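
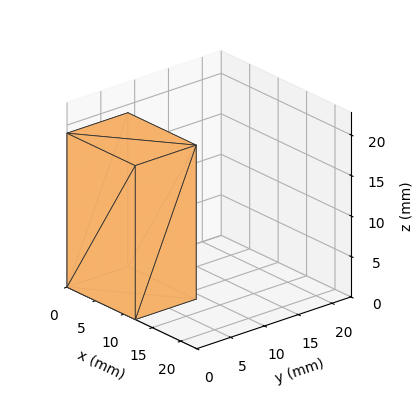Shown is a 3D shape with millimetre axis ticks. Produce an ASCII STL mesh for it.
Reading the render: the shape is a rectangular box, roughly 12 × 9 mm footprint and 19 mm tall (dimensions read to the nearest mm from the axis ticks). For the STL, each face is triangulated and given an outward normal.

solid part
  facet normal 0.0000 0.0000 -1.0000
    outer loop
      vertex 12.00 9.00 0.00
      vertex 12.00 0.00 0.00
      vertex 0.00 0.00 0.00
    endloop
  endfacet
  facet normal 0.0000 0.0000 -1.0000
    outer loop
      vertex 0.00 9.00 0.00
      vertex 12.00 9.00 0.00
      vertex 0.00 0.00 0.00
    endloop
  endfacet
  facet normal 0.0000 0.0000 1.0000
    outer loop
      vertex 0.00 0.00 19.00
      vertex 12.00 0.00 19.00
      vertex 12.00 9.00 19.00
    endloop
  endfacet
  facet normal 0.0000 0.0000 1.0000
    outer loop
      vertex 0.00 0.00 19.00
      vertex 12.00 9.00 19.00
      vertex 0.00 9.00 19.00
    endloop
  endfacet
  facet normal 0.0000 -1.0000 0.0000
    outer loop
      vertex 0.00 0.00 0.00
      vertex 12.00 0.00 0.00
      vertex 12.00 0.00 19.00
    endloop
  endfacet
  facet normal 0.0000 -1.0000 0.0000
    outer loop
      vertex 0.00 0.00 0.00
      vertex 12.00 0.00 19.00
      vertex 0.00 0.00 19.00
    endloop
  endfacet
  facet normal 0.0000 1.0000 0.0000
    outer loop
      vertex 12.00 9.00 19.00
      vertex 12.00 9.00 0.00
      vertex 0.00 9.00 0.00
    endloop
  endfacet
  facet normal 0.0000 1.0000 0.0000
    outer loop
      vertex 0.00 9.00 19.00
      vertex 12.00 9.00 19.00
      vertex 0.00 9.00 0.00
    endloop
  endfacet
  facet normal -1.0000 0.0000 0.0000
    outer loop
      vertex 0.00 9.00 19.00
      vertex 0.00 9.00 0.00
      vertex 0.00 0.00 0.00
    endloop
  endfacet
  facet normal -1.0000 0.0000 0.0000
    outer loop
      vertex 0.00 0.00 19.00
      vertex 0.00 9.00 19.00
      vertex 0.00 0.00 0.00
    endloop
  endfacet
  facet normal 1.0000 0.0000 0.0000
    outer loop
      vertex 12.00 0.00 0.00
      vertex 12.00 9.00 0.00
      vertex 12.00 9.00 19.00
    endloop
  endfacet
  facet normal 1.0000 0.0000 0.0000
    outer loop
      vertex 12.00 0.00 0.00
      vertex 12.00 9.00 19.00
      vertex 12.00 0.00 19.00
    endloop
  endfacet
endsolid part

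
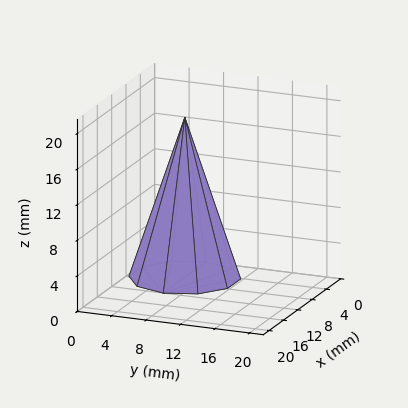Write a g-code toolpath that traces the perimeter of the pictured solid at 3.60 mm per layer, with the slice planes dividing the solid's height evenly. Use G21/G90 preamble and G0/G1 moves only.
Reading the render: the shape is a regular 10-sided pyramid, base circumscribed radius ≈ 6 mm, apex at z ≈ 18 mm (dimensions read to the nearest mm from the axis ticks). For the g-code, the solid's height is divided into equal slices at the stated Δz and each level perimeter traced with G1 moves after a G0 lift.

; perimeter-only toolpath
G21 ; units = mm
G90 ; absolute positioning
G28 ; home
; layer 1
G0 Z3.60
G0 X10.80 Y6.00
G1 X9.88 Y8.82
G1 X7.48 Y10.57
G1 X4.52 Y10.57
G1 X2.12 Y8.82
G1 X1.20 Y6.00
G1 X2.12 Y3.18
G1 X4.52 Y1.43
G1 X7.48 Y1.43
G1 X9.88 Y3.18
G1 X10.80 Y6.00
; layer 2
G0 Z7.20
G0 X9.60 Y6.00
G1 X8.91 Y8.12
G1 X7.11 Y9.43
G1 X4.89 Y9.43
G1 X3.09 Y8.12
G1 X2.40 Y6.00
G1 X3.09 Y3.88
G1 X4.89 Y2.57
G1 X7.11 Y2.57
G1 X8.91 Y3.88
G1 X9.60 Y6.00
; layer 3
G0 Z10.80
G0 X8.40 Y6.00
G1 X7.94 Y7.41
G1 X6.74 Y8.28
G1 X5.26 Y8.28
G1 X4.06 Y7.41
G1 X3.60 Y6.00
G1 X4.06 Y4.59
G1 X5.26 Y3.72
G1 X6.74 Y3.72
G1 X7.94 Y4.59
G1 X8.40 Y6.00
; layer 4
G0 Z14.40
G0 X7.20 Y6.00
G1 X6.97 Y6.71
G1 X6.37 Y7.14
G1 X5.63 Y7.14
G1 X5.03 Y6.71
G1 X4.80 Y6.00
G1 X5.03 Y5.29
G1 X5.63 Y4.86
G1 X6.37 Y4.86
G1 X6.97 Y5.29
G1 X7.20 Y6.00
M2 ; end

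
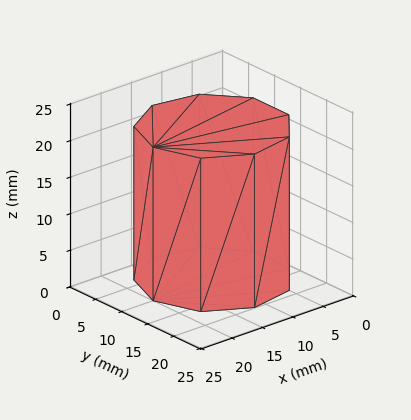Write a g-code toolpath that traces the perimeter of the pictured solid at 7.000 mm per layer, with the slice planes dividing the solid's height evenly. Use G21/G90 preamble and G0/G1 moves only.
Reading the render: the shape is a regular 9-sided prism (a cylinder approximated with 9 flat sides), circumscribed radius ≈ 10 mm, height ≈ 21 mm (dimensions read to the nearest mm from the axis ticks). For the g-code, the solid's height is divided into equal slices at the stated Δz and each level perimeter traced with G1 moves after a G0 lift.

; perimeter-only toolpath
G21 ; units = mm
G90 ; absolute positioning
G28 ; home
; layer 1
G0 Z7.000
G0 X20.000 Y10.000
G1 X17.660 Y16.428
G1 X11.736 Y19.848
G1 X5.000 Y18.660
G1 X0.603 Y13.420
G1 X0.603 Y6.580
G1 X5.000 Y1.340
G1 X11.736 Y0.152
G1 X17.660 Y3.572
G1 X20.000 Y10.000
; layer 2
G0 Z14.000
G0 X20.000 Y10.000
G1 X17.660 Y16.428
G1 X11.736 Y19.848
G1 X5.000 Y18.660
G1 X0.603 Y13.420
G1 X0.603 Y6.580
G1 X5.000 Y1.340
G1 X11.736 Y0.152
G1 X17.660 Y3.572
G1 X20.000 Y10.000
; layer 3
G0 Z21.000
G0 X20.000 Y10.000
G1 X17.660 Y16.428
G1 X11.736 Y19.848
G1 X5.000 Y18.660
G1 X0.603 Y13.420
G1 X0.603 Y6.580
G1 X5.000 Y1.340
G1 X11.736 Y0.152
G1 X17.660 Y3.572
G1 X20.000 Y10.000
M2 ; end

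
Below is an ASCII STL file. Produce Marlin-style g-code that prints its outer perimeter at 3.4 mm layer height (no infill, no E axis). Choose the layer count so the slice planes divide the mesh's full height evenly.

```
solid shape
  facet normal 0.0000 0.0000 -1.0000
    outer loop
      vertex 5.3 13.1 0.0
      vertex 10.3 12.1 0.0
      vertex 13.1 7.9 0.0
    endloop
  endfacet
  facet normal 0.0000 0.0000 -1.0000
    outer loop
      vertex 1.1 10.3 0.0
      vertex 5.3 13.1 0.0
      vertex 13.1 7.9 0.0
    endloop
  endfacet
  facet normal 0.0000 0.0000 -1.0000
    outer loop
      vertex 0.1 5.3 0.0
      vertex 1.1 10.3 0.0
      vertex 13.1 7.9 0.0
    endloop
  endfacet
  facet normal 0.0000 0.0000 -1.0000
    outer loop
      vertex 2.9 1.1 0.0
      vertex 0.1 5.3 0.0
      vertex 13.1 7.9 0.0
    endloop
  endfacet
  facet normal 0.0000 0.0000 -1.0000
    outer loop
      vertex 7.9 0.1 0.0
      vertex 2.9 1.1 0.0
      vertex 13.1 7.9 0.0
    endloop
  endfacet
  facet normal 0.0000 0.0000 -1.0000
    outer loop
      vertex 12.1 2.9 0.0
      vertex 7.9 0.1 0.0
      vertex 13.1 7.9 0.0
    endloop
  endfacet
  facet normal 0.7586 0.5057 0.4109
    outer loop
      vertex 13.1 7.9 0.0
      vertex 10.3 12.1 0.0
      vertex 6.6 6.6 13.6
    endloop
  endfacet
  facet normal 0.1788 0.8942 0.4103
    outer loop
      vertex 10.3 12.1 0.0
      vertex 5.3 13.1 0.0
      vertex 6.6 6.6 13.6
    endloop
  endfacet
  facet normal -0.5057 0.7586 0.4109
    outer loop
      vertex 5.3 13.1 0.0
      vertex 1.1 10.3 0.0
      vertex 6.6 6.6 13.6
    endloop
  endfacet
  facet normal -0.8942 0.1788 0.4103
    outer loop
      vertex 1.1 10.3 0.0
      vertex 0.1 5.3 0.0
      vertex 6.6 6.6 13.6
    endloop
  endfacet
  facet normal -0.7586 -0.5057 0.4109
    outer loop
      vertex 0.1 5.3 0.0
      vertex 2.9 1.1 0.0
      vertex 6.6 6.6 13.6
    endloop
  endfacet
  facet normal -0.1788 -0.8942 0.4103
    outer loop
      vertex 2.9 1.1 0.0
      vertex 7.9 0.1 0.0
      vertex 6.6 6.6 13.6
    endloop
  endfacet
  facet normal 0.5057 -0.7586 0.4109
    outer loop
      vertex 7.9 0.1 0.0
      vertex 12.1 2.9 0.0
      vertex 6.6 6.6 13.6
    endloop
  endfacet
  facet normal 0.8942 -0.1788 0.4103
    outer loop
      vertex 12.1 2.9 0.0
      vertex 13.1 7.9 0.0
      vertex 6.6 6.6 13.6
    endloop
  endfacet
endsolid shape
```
; perimeter-only toolpath
G21 ; units = mm
G90 ; absolute positioning
G28 ; home
; layer 1
G0 Z3.4
G0 X11.5 Y7.6
G1 X9.4 Y10.7
G1 X5.6 Y11.5
G1 X2.5 Y9.4
G1 X1.7 Y5.6
G1 X3.8 Y2.5
G1 X7.6 Y1.7
G1 X10.7 Y3.8
G1 X11.5 Y7.6
; layer 2
G0 Z6.8
G0 X9.8 Y7.2
G1 X8.4 Y9.3
G1 X5.9 Y9.8
G1 X3.8 Y8.4
G1 X3.3 Y5.9
G1 X4.8 Y3.8
G1 X7.2 Y3.3
G1 X9.3 Y4.8
G1 X9.8 Y7.2
; layer 3
G0 Z10.2
G0 X8.2 Y6.9
G1 X7.5 Y8.0
G1 X6.3 Y8.2
G1 X5.2 Y7.5
G1 X5.0 Y6.3
G1 X5.7 Y5.2
G1 X6.9 Y5.0
G1 X8.0 Y5.7
G1 X8.2 Y6.9
M2 ; end

The solid is a regular 8-sided pyramid, base circumscribed radius ≈ 6.6 mm, apex at z ≈ 13.6 mm. Slicing at Δz = 3.4 mm — 4 equal slices spanning the solid's height, so layer i sits at z = i·h/4 — gives 3 non-empty perimeters. Each is a 8-segment closed polygon; G0 lifts to the layer z and rapids to the start vertex, then G1 traces the edges. The cross-section shrinks linearly with z (the slice at the apex is degenerate and omitted).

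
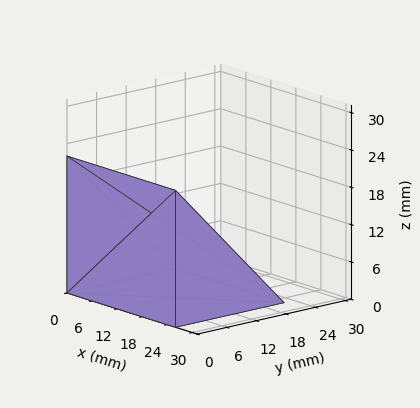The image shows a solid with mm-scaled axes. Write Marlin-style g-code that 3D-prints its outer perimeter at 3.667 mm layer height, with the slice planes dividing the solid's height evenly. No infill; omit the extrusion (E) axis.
Reading the render: the shape is a wedge (ramp): 26 × 22 mm base, rising to 22 mm along the y=0 edge and sloping linearly to z=0 at y=22 (dimensions read to the nearest mm from the axis ticks). For the g-code, the solid's height is divided into equal slices at the stated Δz and each level perimeter traced with G1 moves after a G0 lift.

; perimeter-only toolpath
G21 ; units = mm
G90 ; absolute positioning
G28 ; home
; layer 1
G0 Z3.667
G0 X0.000 Y0.000
G1 X26.000 Y0.000
G1 X26.000 Y18.333
G1 X0.000 Y18.333
G1 X0.000 Y0.000
; layer 2
G0 Z7.333
G0 X0.000 Y0.000
G1 X26.000 Y0.000
G1 X26.000 Y14.667
G1 X0.000 Y14.667
G1 X0.000 Y0.000
; layer 3
G0 Z11.000
G0 X0.000 Y0.000
G1 X26.000 Y0.000
G1 X26.000 Y11.000
G1 X0.000 Y11.000
G1 X0.000 Y0.000
; layer 4
G0 Z14.667
G0 X0.000 Y0.000
G1 X26.000 Y0.000
G1 X26.000 Y7.333
G1 X0.000 Y7.333
G1 X0.000 Y0.000
; layer 5
G0 Z18.333
G0 X0.000 Y0.000
G1 X26.000 Y0.000
G1 X26.000 Y3.667
G1 X0.000 Y3.667
G1 X0.000 Y0.000
M2 ; end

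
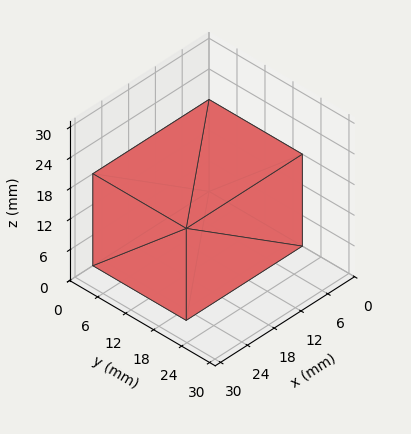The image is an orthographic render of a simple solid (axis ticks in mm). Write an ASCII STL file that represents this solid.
Reading the render: the shape is a rectangular box, roughly 26 × 20 mm footprint and 18 mm tall (dimensions read to the nearest mm from the axis ticks). For the STL, each face is triangulated and given an outward normal.

solid part
  facet normal 0.0000 0.0000 -1.0000
    outer loop
      vertex 26.00 20.00 0.00
      vertex 26.00 0.00 0.00
      vertex 0.00 0.00 0.00
    endloop
  endfacet
  facet normal 0.0000 0.0000 -1.0000
    outer loop
      vertex 0.00 20.00 0.00
      vertex 26.00 20.00 0.00
      vertex 0.00 0.00 0.00
    endloop
  endfacet
  facet normal 0.0000 0.0000 1.0000
    outer loop
      vertex 0.00 0.00 18.00
      vertex 26.00 0.00 18.00
      vertex 26.00 20.00 18.00
    endloop
  endfacet
  facet normal 0.0000 0.0000 1.0000
    outer loop
      vertex 0.00 0.00 18.00
      vertex 26.00 20.00 18.00
      vertex 0.00 20.00 18.00
    endloop
  endfacet
  facet normal 0.0000 -1.0000 0.0000
    outer loop
      vertex 0.00 0.00 0.00
      vertex 26.00 0.00 0.00
      vertex 26.00 0.00 18.00
    endloop
  endfacet
  facet normal 0.0000 -1.0000 0.0000
    outer loop
      vertex 0.00 0.00 0.00
      vertex 26.00 0.00 18.00
      vertex 0.00 0.00 18.00
    endloop
  endfacet
  facet normal 0.0000 1.0000 0.0000
    outer loop
      vertex 26.00 20.00 18.00
      vertex 26.00 20.00 0.00
      vertex 0.00 20.00 0.00
    endloop
  endfacet
  facet normal 0.0000 1.0000 0.0000
    outer loop
      vertex 0.00 20.00 18.00
      vertex 26.00 20.00 18.00
      vertex 0.00 20.00 0.00
    endloop
  endfacet
  facet normal -1.0000 0.0000 0.0000
    outer loop
      vertex 0.00 20.00 18.00
      vertex 0.00 20.00 0.00
      vertex 0.00 0.00 0.00
    endloop
  endfacet
  facet normal -1.0000 0.0000 0.0000
    outer loop
      vertex 0.00 0.00 18.00
      vertex 0.00 20.00 18.00
      vertex 0.00 0.00 0.00
    endloop
  endfacet
  facet normal 1.0000 0.0000 0.0000
    outer loop
      vertex 26.00 0.00 0.00
      vertex 26.00 20.00 0.00
      vertex 26.00 20.00 18.00
    endloop
  endfacet
  facet normal 1.0000 0.0000 0.0000
    outer loop
      vertex 26.00 0.00 0.00
      vertex 26.00 20.00 18.00
      vertex 26.00 0.00 18.00
    endloop
  endfacet
endsolid part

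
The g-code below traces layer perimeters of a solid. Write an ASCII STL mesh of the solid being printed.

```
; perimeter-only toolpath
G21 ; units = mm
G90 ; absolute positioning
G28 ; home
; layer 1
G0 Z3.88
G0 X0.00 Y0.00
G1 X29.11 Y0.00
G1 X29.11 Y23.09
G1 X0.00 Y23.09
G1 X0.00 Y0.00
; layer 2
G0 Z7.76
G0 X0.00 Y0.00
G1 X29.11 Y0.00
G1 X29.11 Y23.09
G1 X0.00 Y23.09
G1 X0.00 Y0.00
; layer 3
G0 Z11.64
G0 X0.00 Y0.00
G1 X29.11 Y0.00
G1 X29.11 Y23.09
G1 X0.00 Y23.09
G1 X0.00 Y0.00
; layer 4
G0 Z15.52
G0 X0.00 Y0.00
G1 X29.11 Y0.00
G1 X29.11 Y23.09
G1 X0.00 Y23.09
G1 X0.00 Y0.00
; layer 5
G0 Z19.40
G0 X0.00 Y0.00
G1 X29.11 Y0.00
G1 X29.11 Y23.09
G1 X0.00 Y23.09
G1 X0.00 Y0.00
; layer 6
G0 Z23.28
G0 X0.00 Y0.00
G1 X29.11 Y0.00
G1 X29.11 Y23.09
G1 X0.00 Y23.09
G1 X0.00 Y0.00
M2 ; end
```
solid part
  facet normal 0.0000 0.0000 -1.0000
    outer loop
      vertex 29.11 23.09 0.00
      vertex 29.11 0.00 0.00
      vertex 0.00 0.00 0.00
    endloop
  endfacet
  facet normal 0.0000 0.0000 -1.0000
    outer loop
      vertex 0.00 23.09 0.00
      vertex 29.11 23.09 0.00
      vertex 0.00 0.00 0.00
    endloop
  endfacet
  facet normal 0.0000 0.0000 1.0000
    outer loop
      vertex 0.00 0.00 23.28
      vertex 29.11 0.00 23.28
      vertex 29.11 23.09 23.28
    endloop
  endfacet
  facet normal 0.0000 0.0000 1.0000
    outer loop
      vertex 0.00 0.00 23.28
      vertex 29.11 23.09 23.28
      vertex 0.00 23.09 23.28
    endloop
  endfacet
  facet normal 0.0000 -1.0000 0.0000
    outer loop
      vertex 0.00 0.00 0.00
      vertex 29.11 0.00 0.00
      vertex 29.11 0.00 23.28
    endloop
  endfacet
  facet normal 0.0000 -1.0000 0.0000
    outer loop
      vertex 0.00 0.00 0.00
      vertex 29.11 0.00 23.28
      vertex 0.00 0.00 23.28
    endloop
  endfacet
  facet normal 0.0000 1.0000 0.0000
    outer loop
      vertex 29.11 23.09 23.28
      vertex 29.11 23.09 0.00
      vertex 0.00 23.09 0.00
    endloop
  endfacet
  facet normal 0.0000 1.0000 0.0000
    outer loop
      vertex 0.00 23.09 23.28
      vertex 29.11 23.09 23.28
      vertex 0.00 23.09 0.00
    endloop
  endfacet
  facet normal -1.0000 0.0000 0.0000
    outer loop
      vertex 0.00 23.09 23.28
      vertex 0.00 23.09 0.00
      vertex 0.00 0.00 0.00
    endloop
  endfacet
  facet normal -1.0000 0.0000 0.0000
    outer loop
      vertex 0.00 0.00 23.28
      vertex 0.00 23.09 23.28
      vertex 0.00 0.00 0.00
    endloop
  endfacet
  facet normal 1.0000 0.0000 0.0000
    outer loop
      vertex 29.11 0.00 0.00
      vertex 29.11 23.09 0.00
      vertex 29.11 23.09 23.28
    endloop
  endfacet
  facet normal 1.0000 0.0000 0.0000
    outer loop
      vertex 29.11 0.00 0.00
      vertex 29.11 23.09 23.28
      vertex 29.11 0.00 23.28
    endloop
  endfacet
endsolid part

The G0 Z moves step by Δz≈3.88 mm. Every layer's G1 loop is the same polygon, so the solid is a straight extrusion of it from z=0 to z≈23.3. Closing with flat bottom and top caps and triangulating gives 12 facets — a rectangular box, roughly 29.1 × 23.1 mm footprint and 23.3 mm tall.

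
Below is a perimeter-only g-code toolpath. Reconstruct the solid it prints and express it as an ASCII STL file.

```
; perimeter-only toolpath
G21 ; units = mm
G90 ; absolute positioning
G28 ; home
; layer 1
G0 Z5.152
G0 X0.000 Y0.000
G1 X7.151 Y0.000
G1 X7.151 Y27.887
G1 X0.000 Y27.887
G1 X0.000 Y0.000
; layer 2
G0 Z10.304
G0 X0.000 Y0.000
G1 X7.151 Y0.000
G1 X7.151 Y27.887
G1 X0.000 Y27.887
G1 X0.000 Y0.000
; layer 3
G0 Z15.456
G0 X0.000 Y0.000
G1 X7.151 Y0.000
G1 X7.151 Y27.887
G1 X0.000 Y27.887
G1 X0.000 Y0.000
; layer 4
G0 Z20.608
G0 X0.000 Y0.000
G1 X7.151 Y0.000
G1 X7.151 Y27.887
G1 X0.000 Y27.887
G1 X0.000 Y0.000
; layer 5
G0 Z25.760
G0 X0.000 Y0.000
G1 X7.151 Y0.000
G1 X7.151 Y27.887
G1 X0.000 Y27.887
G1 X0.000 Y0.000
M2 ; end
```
solid part
  facet normal 0.0000 0.0000 -1.0000
    outer loop
      vertex 7.151 27.887 0.000
      vertex 7.151 0.000 0.000
      vertex 0.000 0.000 0.000
    endloop
  endfacet
  facet normal 0.0000 0.0000 -1.0000
    outer loop
      vertex 0.000 27.887 0.000
      vertex 7.151 27.887 0.000
      vertex 0.000 0.000 0.000
    endloop
  endfacet
  facet normal 0.0000 0.0000 1.0000
    outer loop
      vertex 0.000 0.000 25.760
      vertex 7.151 0.000 25.760
      vertex 7.151 27.887 25.760
    endloop
  endfacet
  facet normal 0.0000 0.0000 1.0000
    outer loop
      vertex 0.000 0.000 25.760
      vertex 7.151 27.887 25.760
      vertex 0.000 27.887 25.760
    endloop
  endfacet
  facet normal 0.0000 -1.0000 0.0000
    outer loop
      vertex 0.000 0.000 0.000
      vertex 7.151 0.000 0.000
      vertex 7.151 0.000 25.760
    endloop
  endfacet
  facet normal 0.0000 -1.0000 0.0000
    outer loop
      vertex 0.000 0.000 0.000
      vertex 7.151 0.000 25.760
      vertex 0.000 0.000 25.760
    endloop
  endfacet
  facet normal 0.0000 1.0000 0.0000
    outer loop
      vertex 7.151 27.887 25.760
      vertex 7.151 27.887 0.000
      vertex 0.000 27.887 0.000
    endloop
  endfacet
  facet normal 0.0000 1.0000 0.0000
    outer loop
      vertex 0.000 27.887 25.760
      vertex 7.151 27.887 25.760
      vertex 0.000 27.887 0.000
    endloop
  endfacet
  facet normal -1.0000 0.0000 0.0000
    outer loop
      vertex 0.000 27.887 25.760
      vertex 0.000 27.887 0.000
      vertex 0.000 0.000 0.000
    endloop
  endfacet
  facet normal -1.0000 0.0000 0.0000
    outer loop
      vertex 0.000 0.000 25.760
      vertex 0.000 27.887 25.760
      vertex 0.000 0.000 0.000
    endloop
  endfacet
  facet normal 1.0000 0.0000 0.0000
    outer loop
      vertex 7.151 0.000 0.000
      vertex 7.151 27.887 0.000
      vertex 7.151 27.887 25.760
    endloop
  endfacet
  facet normal 1.0000 0.0000 0.0000
    outer loop
      vertex 7.151 0.000 0.000
      vertex 7.151 27.887 25.760
      vertex 7.151 0.000 25.760
    endloop
  endfacet
endsolid part

The G0 Z moves step by Δz≈5.152 mm. Every layer's G1 loop is the same polygon, so the solid is a straight extrusion of it from z=0 to z≈25.8. Closing with flat bottom and top caps and triangulating gives 12 facets — a rectangular box, roughly 7.15 × 27.9 mm footprint and 25.8 mm tall.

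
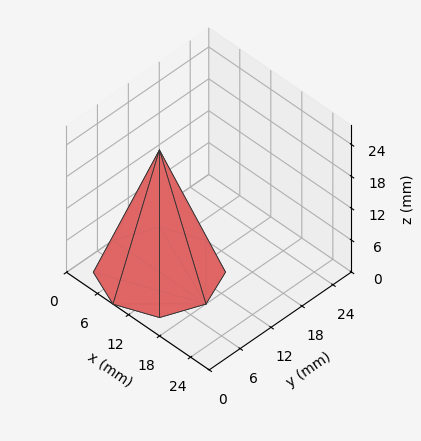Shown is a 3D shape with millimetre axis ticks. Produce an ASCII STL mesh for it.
Reading the render: the shape is a regular 8-sided pyramid, base circumscribed radius ≈ 9 mm, apex at z ≈ 23 mm (dimensions read to the nearest mm from the axis ticks). For the STL, each face is triangulated and given an outward normal.

solid part
  facet normal 0.0000 0.0000 -1.0000
    outer loop
      vertex 9.0 18.0 0.0
      vertex 15.4 15.4 0.0
      vertex 18.0 9.0 0.0
    endloop
  endfacet
  facet normal 0.0000 0.0000 -1.0000
    outer loop
      vertex 2.6 15.4 0.0
      vertex 9.0 18.0 0.0
      vertex 18.0 9.0 0.0
    endloop
  endfacet
  facet normal 0.0000 0.0000 -1.0000
    outer loop
      vertex 0.0 9.0 0.0
      vertex 2.6 15.4 0.0
      vertex 18.0 9.0 0.0
    endloop
  endfacet
  facet normal 0.0000 0.0000 -1.0000
    outer loop
      vertex 2.6 2.6 0.0
      vertex 0.0 9.0 0.0
      vertex 18.0 9.0 0.0
    endloop
  endfacet
  facet normal 0.0000 0.0000 -1.0000
    outer loop
      vertex 9.0 0.0 0.0
      vertex 2.6 2.6 0.0
      vertex 18.0 9.0 0.0
    endloop
  endfacet
  facet normal 0.0000 0.0000 -1.0000
    outer loop
      vertex 15.4 2.6 0.0
      vertex 9.0 0.0 0.0
      vertex 18.0 9.0 0.0
    endloop
  endfacet
  facet normal 0.8710 0.3538 0.3408
    outer loop
      vertex 18.0 9.0 0.0
      vertex 15.4 15.4 0.0
      vertex 9.0 9.0 23.0
    endloop
  endfacet
  facet normal 0.3538 0.8710 0.3408
    outer loop
      vertex 15.4 15.4 0.0
      vertex 9.0 18.0 0.0
      vertex 9.0 9.0 23.0
    endloop
  endfacet
  facet normal -0.3538 0.8710 0.3408
    outer loop
      vertex 9.0 18.0 0.0
      vertex 2.6 15.4 0.0
      vertex 9.0 9.0 23.0
    endloop
  endfacet
  facet normal -0.8710 0.3538 0.3408
    outer loop
      vertex 2.6 15.4 0.0
      vertex 0.0 9.0 0.0
      vertex 9.0 9.0 23.0
    endloop
  endfacet
  facet normal -0.8710 -0.3538 0.3408
    outer loop
      vertex 0.0 9.0 0.0
      vertex 2.6 2.6 0.0
      vertex 9.0 9.0 23.0
    endloop
  endfacet
  facet normal -0.3538 -0.8710 0.3408
    outer loop
      vertex 2.6 2.6 0.0
      vertex 9.0 0.0 0.0
      vertex 9.0 9.0 23.0
    endloop
  endfacet
  facet normal 0.3538 -0.8710 0.3408
    outer loop
      vertex 9.0 0.0 0.0
      vertex 15.4 2.6 0.0
      vertex 9.0 9.0 23.0
    endloop
  endfacet
  facet normal 0.8710 -0.3538 0.3408
    outer loop
      vertex 15.4 2.6 0.0
      vertex 18.0 9.0 0.0
      vertex 9.0 9.0 23.0
    endloop
  endfacet
endsolid part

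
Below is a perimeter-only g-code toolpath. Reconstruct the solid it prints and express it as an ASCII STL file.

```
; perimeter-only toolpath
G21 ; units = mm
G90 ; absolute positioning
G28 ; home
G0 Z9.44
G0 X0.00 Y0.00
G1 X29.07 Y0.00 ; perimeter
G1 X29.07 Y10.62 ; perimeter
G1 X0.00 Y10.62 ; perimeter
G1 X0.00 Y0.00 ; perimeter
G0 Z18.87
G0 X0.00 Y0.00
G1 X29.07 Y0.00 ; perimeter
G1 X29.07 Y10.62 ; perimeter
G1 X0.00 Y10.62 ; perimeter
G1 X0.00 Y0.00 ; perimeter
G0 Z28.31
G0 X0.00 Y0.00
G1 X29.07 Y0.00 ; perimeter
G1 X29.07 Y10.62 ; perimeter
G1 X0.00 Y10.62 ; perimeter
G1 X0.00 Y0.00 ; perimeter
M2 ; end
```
solid part
  facet normal 0.0000 0.0000 -1.0000
    outer loop
      vertex 29.07 10.62 0.00
      vertex 29.07 0.00 0.00
      vertex 0.00 0.00 0.00
    endloop
  endfacet
  facet normal 0.0000 0.0000 -1.0000
    outer loop
      vertex 0.00 10.62 0.00
      vertex 29.07 10.62 0.00
      vertex 0.00 0.00 0.00
    endloop
  endfacet
  facet normal 0.0000 0.0000 1.0000
    outer loop
      vertex 0.00 0.00 28.31
      vertex 29.07 0.00 28.31
      vertex 29.07 10.62 28.31
    endloop
  endfacet
  facet normal 0.0000 0.0000 1.0000
    outer loop
      vertex 0.00 0.00 28.31
      vertex 29.07 10.62 28.31
      vertex 0.00 10.62 28.31
    endloop
  endfacet
  facet normal 0.0000 -1.0000 0.0000
    outer loop
      vertex 0.00 0.00 0.00
      vertex 29.07 0.00 0.00
      vertex 29.07 0.00 28.31
    endloop
  endfacet
  facet normal 0.0000 -1.0000 0.0000
    outer loop
      vertex 0.00 0.00 0.00
      vertex 29.07 0.00 28.31
      vertex 0.00 0.00 28.31
    endloop
  endfacet
  facet normal 0.0000 1.0000 0.0000
    outer loop
      vertex 29.07 10.62 28.31
      vertex 29.07 10.62 0.00
      vertex 0.00 10.62 0.00
    endloop
  endfacet
  facet normal 0.0000 1.0000 0.0000
    outer loop
      vertex 0.00 10.62 28.31
      vertex 29.07 10.62 28.31
      vertex 0.00 10.62 0.00
    endloop
  endfacet
  facet normal -1.0000 0.0000 0.0000
    outer loop
      vertex 0.00 10.62 28.31
      vertex 0.00 10.62 0.00
      vertex 0.00 0.00 0.00
    endloop
  endfacet
  facet normal -1.0000 0.0000 0.0000
    outer loop
      vertex 0.00 0.00 28.31
      vertex 0.00 10.62 28.31
      vertex 0.00 0.00 0.00
    endloop
  endfacet
  facet normal 1.0000 0.0000 0.0000
    outer loop
      vertex 29.07 0.00 0.00
      vertex 29.07 10.62 0.00
      vertex 29.07 10.62 28.31
    endloop
  endfacet
  facet normal 1.0000 0.0000 0.0000
    outer loop
      vertex 29.07 0.00 0.00
      vertex 29.07 10.62 28.31
      vertex 29.07 0.00 28.31
    endloop
  endfacet
endsolid part

The G0 Z moves step by Δz≈9.44 mm. Every layer's G1 loop is the same polygon, so the solid is a straight extrusion of it from z=0 to z≈28.3. Closing with flat bottom and top caps and triangulating gives 12 facets — a rectangular box, roughly 29.1 × 10.6 mm footprint and 28.3 mm tall.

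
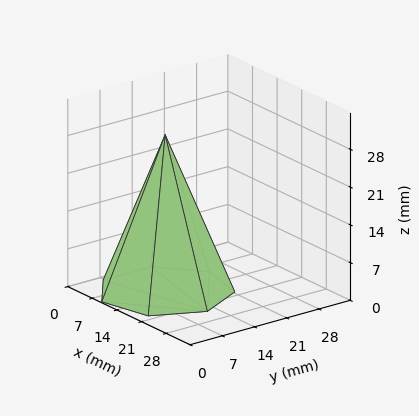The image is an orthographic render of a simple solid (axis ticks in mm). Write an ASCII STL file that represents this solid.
Reading the render: the shape is a regular 7-sided pyramid, base circumscribed radius ≈ 12 mm, apex at z ≈ 29 mm (dimensions read to the nearest mm from the axis ticks). For the STL, each face is triangulated and given an outward normal.

solid part
  facet normal 0.0000 0.0000 -1.0000
    outer loop
      vertex 9.3 23.7 0.0
      vertex 19.5 21.4 0.0
      vertex 24.0 12.0 0.0
    endloop
  endfacet
  facet normal 0.0000 0.0000 -1.0000
    outer loop
      vertex 1.2 17.2 0.0
      vertex 9.3 23.7 0.0
      vertex 24.0 12.0 0.0
    endloop
  endfacet
  facet normal 0.0000 0.0000 -1.0000
    outer loop
      vertex 1.2 6.8 0.0
      vertex 1.2 17.2 0.0
      vertex 24.0 12.0 0.0
    endloop
  endfacet
  facet normal 0.0000 0.0000 -1.0000
    outer loop
      vertex 9.3 0.3 0.0
      vertex 1.2 6.8 0.0
      vertex 24.0 12.0 0.0
    endloop
  endfacet
  facet normal 0.0000 0.0000 -1.0000
    outer loop
      vertex 19.5 2.6 0.0
      vertex 9.3 0.3 0.0
      vertex 24.0 12.0 0.0
    endloop
  endfacet
  facet normal 0.8450 0.4045 0.3497
    outer loop
      vertex 24.0 12.0 0.0
      vertex 19.5 21.4 0.0
      vertex 12.0 12.0 29.0
    endloop
  endfacet
  facet normal 0.2061 0.9140 0.3496
    outer loop
      vertex 19.5 21.4 0.0
      vertex 9.3 23.7 0.0
      vertex 12.0 12.0 29.0
    endloop
  endfacet
  facet normal -0.5864 0.7308 0.3494
    outer loop
      vertex 9.3 23.7 0.0
      vertex 1.2 17.2 0.0
      vertex 12.0 12.0 29.0
    endloop
  endfacet
  facet normal -0.9371 0.0000 0.3490
    outer loop
      vertex 1.2 17.2 0.0
      vertex 1.2 6.8 0.0
      vertex 12.0 12.0 29.0
    endloop
  endfacet
  facet normal -0.5864 -0.7308 0.3494
    outer loop
      vertex 1.2 6.8 0.0
      vertex 9.3 0.3 0.0
      vertex 12.0 12.0 29.0
    endloop
  endfacet
  facet normal 0.2061 -0.9140 0.3496
    outer loop
      vertex 9.3 0.3 0.0
      vertex 19.5 2.6 0.0
      vertex 12.0 12.0 29.0
    endloop
  endfacet
  facet normal 0.8450 -0.4045 0.3497
    outer loop
      vertex 19.5 2.6 0.0
      vertex 24.0 12.0 0.0
      vertex 12.0 12.0 29.0
    endloop
  endfacet
endsolid part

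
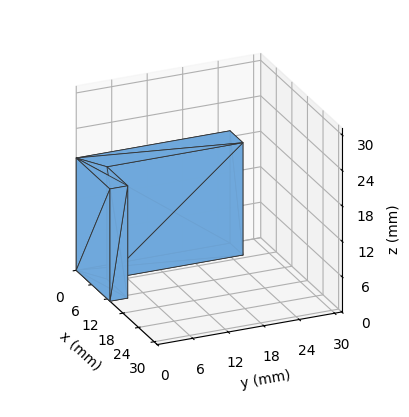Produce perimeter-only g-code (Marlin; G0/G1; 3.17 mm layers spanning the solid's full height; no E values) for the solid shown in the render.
Reading the render: the shape is an L-shaped prism: outer 13 × 26 mm, arm thicknesses ≈ 3 mm (horizontal) and 5 mm (vertical), extruded 19 mm in z (dimensions read to the nearest mm from the axis ticks). For the g-code, the solid's height is divided into equal slices at the stated Δz and each level perimeter traced with G1 moves after a G0 lift.

; perimeter-only toolpath
G21 ; units = mm
G90 ; absolute positioning
G28 ; home
; layer 1
G0 Z3.17
G0 X0.00 Y0.00
G1 X13.00 Y0.00
G1 X13.00 Y3.00
G1 X5.00 Y3.00
G1 X5.00 Y26.00
G1 X0.00 Y26.00
G1 X0.00 Y0.00
; layer 2
G0 Z6.33
G0 X0.00 Y0.00
G1 X13.00 Y0.00
G1 X13.00 Y3.00
G1 X5.00 Y3.00
G1 X5.00 Y26.00
G1 X0.00 Y26.00
G1 X0.00 Y0.00
; layer 3
G0 Z9.50
G0 X0.00 Y0.00
G1 X13.00 Y0.00
G1 X13.00 Y3.00
G1 X5.00 Y3.00
G1 X5.00 Y26.00
G1 X0.00 Y26.00
G1 X0.00 Y0.00
; layer 4
G0 Z12.67
G0 X0.00 Y0.00
G1 X13.00 Y0.00
G1 X13.00 Y3.00
G1 X5.00 Y3.00
G1 X5.00 Y26.00
G1 X0.00 Y26.00
G1 X0.00 Y0.00
; layer 5
G0 Z15.83
G0 X0.00 Y0.00
G1 X13.00 Y0.00
G1 X13.00 Y3.00
G1 X5.00 Y3.00
G1 X5.00 Y26.00
G1 X0.00 Y26.00
G1 X0.00 Y0.00
; layer 6
G0 Z19.00
G0 X0.00 Y0.00
G1 X13.00 Y0.00
G1 X13.00 Y3.00
G1 X5.00 Y3.00
G1 X5.00 Y26.00
G1 X0.00 Y26.00
G1 X0.00 Y0.00
M2 ; end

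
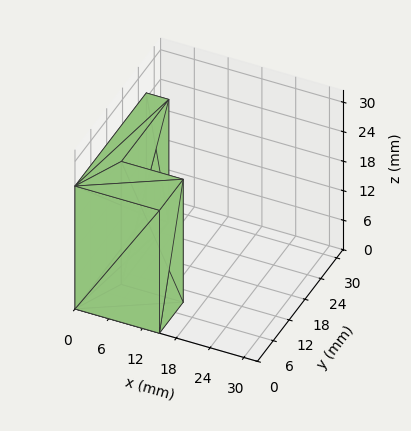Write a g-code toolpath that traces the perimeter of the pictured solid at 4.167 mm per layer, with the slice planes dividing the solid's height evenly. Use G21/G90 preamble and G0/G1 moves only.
Reading the render: the shape is an L-shaped prism: outer 15 × 27 mm, arm thicknesses ≈ 9 mm (horizontal) and 4 mm (vertical), extruded 25 mm in z (dimensions read to the nearest mm from the axis ticks). For the g-code, the solid's height is divided into equal slices at the stated Δz and each level perimeter traced with G1 moves after a G0 lift.

; perimeter-only toolpath
G21 ; units = mm
G90 ; absolute positioning
G28 ; home
; layer 1
G0 Z4.167
G0 X0.000 Y0.000
G1 X15.000 Y0.000
G1 X15.000 Y9.000
G1 X4.000 Y9.000
G1 X4.000 Y27.000
G1 X0.000 Y27.000
G1 X0.000 Y0.000
; layer 2
G0 Z8.333
G0 X0.000 Y0.000
G1 X15.000 Y0.000
G1 X15.000 Y9.000
G1 X4.000 Y9.000
G1 X4.000 Y27.000
G1 X0.000 Y27.000
G1 X0.000 Y0.000
; layer 3
G0 Z12.500
G0 X0.000 Y0.000
G1 X15.000 Y0.000
G1 X15.000 Y9.000
G1 X4.000 Y9.000
G1 X4.000 Y27.000
G1 X0.000 Y27.000
G1 X0.000 Y0.000
; layer 4
G0 Z16.667
G0 X0.000 Y0.000
G1 X15.000 Y0.000
G1 X15.000 Y9.000
G1 X4.000 Y9.000
G1 X4.000 Y27.000
G1 X0.000 Y27.000
G1 X0.000 Y0.000
; layer 5
G0 Z20.833
G0 X0.000 Y0.000
G1 X15.000 Y0.000
G1 X15.000 Y9.000
G1 X4.000 Y9.000
G1 X4.000 Y27.000
G1 X0.000 Y27.000
G1 X0.000 Y0.000
; layer 6
G0 Z25.000
G0 X0.000 Y0.000
G1 X15.000 Y0.000
G1 X15.000 Y9.000
G1 X4.000 Y9.000
G1 X4.000 Y27.000
G1 X0.000 Y27.000
G1 X0.000 Y0.000
M2 ; end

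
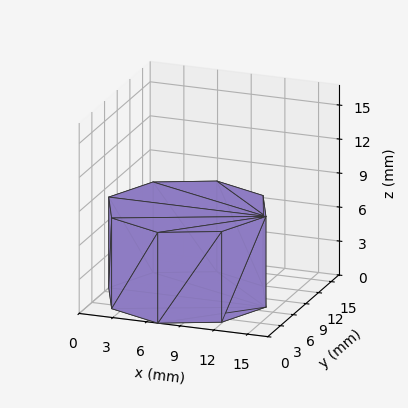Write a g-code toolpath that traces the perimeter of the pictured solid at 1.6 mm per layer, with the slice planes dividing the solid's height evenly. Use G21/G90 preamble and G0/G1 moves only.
Reading the render: the shape is a regular 8-sided prism (a cylinder approximated with 8 flat sides), circumscribed radius ≈ 7 mm, height ≈ 8 mm (dimensions read to the nearest mm from the axis ticks). For the g-code, the solid's height is divided into equal slices at the stated Δz and each level perimeter traced with G1 moves after a G0 lift.

; perimeter-only toolpath
G21 ; units = mm
G90 ; absolute positioning
G28 ; home
; layer 1
G0 Z1.6
G0 X14.0 Y7.0
G1 X11.9 Y11.9
G1 X7.0 Y14.0
G1 X2.1 Y11.9
G1 X0.0 Y7.0
G1 X2.1 Y2.1
G1 X7.0 Y0.0
G1 X11.9 Y2.1
G1 X14.0 Y7.0
; layer 2
G0 Z3.2
G0 X14.0 Y7.0
G1 X11.9 Y11.9
G1 X7.0 Y14.0
G1 X2.1 Y11.9
G1 X0.0 Y7.0
G1 X2.1 Y2.1
G1 X7.0 Y0.0
G1 X11.9 Y2.1
G1 X14.0 Y7.0
; layer 3
G0 Z4.8
G0 X14.0 Y7.0
G1 X11.9 Y11.9
G1 X7.0 Y14.0
G1 X2.1 Y11.9
G1 X0.0 Y7.0
G1 X2.1 Y2.1
G1 X7.0 Y0.0
G1 X11.9 Y2.1
G1 X14.0 Y7.0
; layer 4
G0 Z6.4
G0 X14.0 Y7.0
G1 X11.9 Y11.9
G1 X7.0 Y14.0
G1 X2.1 Y11.9
G1 X0.0 Y7.0
G1 X2.1 Y2.1
G1 X7.0 Y0.0
G1 X11.9 Y2.1
G1 X14.0 Y7.0
; layer 5
G0 Z8.0
G0 X14.0 Y7.0
G1 X11.9 Y11.9
G1 X7.0 Y14.0
G1 X2.1 Y11.9
G1 X0.0 Y7.0
G1 X2.1 Y2.1
G1 X7.0 Y0.0
G1 X11.9 Y2.1
G1 X14.0 Y7.0
M2 ; end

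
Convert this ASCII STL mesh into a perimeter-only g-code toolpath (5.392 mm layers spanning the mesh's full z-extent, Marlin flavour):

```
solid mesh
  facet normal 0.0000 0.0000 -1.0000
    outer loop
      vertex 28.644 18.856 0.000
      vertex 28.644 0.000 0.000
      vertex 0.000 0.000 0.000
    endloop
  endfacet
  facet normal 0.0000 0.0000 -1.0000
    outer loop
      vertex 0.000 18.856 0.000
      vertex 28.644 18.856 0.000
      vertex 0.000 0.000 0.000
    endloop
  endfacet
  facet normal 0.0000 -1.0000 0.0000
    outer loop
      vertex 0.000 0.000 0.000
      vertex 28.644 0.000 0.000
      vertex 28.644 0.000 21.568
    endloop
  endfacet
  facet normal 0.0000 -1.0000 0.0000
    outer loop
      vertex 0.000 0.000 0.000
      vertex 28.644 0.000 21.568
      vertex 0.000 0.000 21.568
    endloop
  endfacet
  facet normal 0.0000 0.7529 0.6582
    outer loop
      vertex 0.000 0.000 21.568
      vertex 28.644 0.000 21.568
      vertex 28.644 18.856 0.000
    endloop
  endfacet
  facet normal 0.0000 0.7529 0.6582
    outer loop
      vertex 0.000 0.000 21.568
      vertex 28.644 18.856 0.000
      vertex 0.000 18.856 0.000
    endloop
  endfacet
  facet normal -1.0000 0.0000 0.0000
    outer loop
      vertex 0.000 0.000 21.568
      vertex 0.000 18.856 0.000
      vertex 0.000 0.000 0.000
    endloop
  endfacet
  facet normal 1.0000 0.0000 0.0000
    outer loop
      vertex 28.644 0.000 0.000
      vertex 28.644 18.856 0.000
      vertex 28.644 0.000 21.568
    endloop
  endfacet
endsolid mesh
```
; perimeter-only toolpath
G21 ; units = mm
G90 ; absolute positioning
G28 ; home
; layer 1
G0 Z5.392
G0 X0.000 Y0.000
G1 X28.644 Y0.000
G1 X28.644 Y14.142
G1 X0.000 Y14.142
G1 X0.000 Y0.000
; layer 2
G0 Z10.784
G0 X0.000 Y0.000
G1 X28.644 Y0.000
G1 X28.644 Y9.428
G1 X0.000 Y9.428
G1 X0.000 Y0.000
; layer 3
G0 Z16.176
G0 X0.000 Y0.000
G1 X28.644 Y0.000
G1 X28.644 Y4.714
G1 X0.000 Y4.714
G1 X0.000 Y0.000
M2 ; end

The solid is a wedge (ramp): 28.6 × 18.9 mm base, rising to 21.6 mm along the y=0 edge and sloping linearly to z=0 at y=18.9. Slicing at Δz = 5.392 mm — 4 equal slices spanning the solid's height, so layer i sits at z = i·h/4 — gives 3 non-empty perimeters. Each is a 4-segment closed polygon; G0 lifts to the layer z and rapids to the start vertex, then G1 traces the edges. The cross-section shrinks linearly with z (the slice at the apex is degenerate and omitted).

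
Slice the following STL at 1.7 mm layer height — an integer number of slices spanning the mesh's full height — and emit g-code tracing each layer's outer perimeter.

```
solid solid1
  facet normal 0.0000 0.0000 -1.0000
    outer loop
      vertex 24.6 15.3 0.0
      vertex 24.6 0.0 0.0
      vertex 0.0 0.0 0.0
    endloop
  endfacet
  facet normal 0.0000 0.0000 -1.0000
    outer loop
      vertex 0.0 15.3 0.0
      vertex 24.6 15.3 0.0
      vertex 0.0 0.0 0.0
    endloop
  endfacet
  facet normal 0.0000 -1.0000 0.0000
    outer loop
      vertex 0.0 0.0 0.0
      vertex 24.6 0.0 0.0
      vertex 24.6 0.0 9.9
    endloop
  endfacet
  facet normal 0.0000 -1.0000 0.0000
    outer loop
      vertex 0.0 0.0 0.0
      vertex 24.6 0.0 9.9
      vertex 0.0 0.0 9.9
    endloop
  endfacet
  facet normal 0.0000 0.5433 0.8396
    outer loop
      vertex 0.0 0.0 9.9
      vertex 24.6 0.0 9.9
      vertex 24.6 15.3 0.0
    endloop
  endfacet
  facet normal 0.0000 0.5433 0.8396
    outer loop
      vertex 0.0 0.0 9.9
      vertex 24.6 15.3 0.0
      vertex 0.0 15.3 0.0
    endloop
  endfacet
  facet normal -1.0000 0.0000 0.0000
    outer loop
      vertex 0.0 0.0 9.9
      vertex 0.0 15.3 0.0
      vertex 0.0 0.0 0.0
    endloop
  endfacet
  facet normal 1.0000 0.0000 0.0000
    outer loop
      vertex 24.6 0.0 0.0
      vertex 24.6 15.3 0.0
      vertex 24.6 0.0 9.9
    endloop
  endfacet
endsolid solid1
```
; perimeter-only toolpath
G21 ; units = mm
G90 ; absolute positioning
G28 ; home
; layer 1
G0 Z1.7
G0 X0.0 Y0.0
G1 X24.6 Y0.0
G1 X24.6 Y12.8
G1 X0.0 Y12.8
G1 X0.0 Y0.0
; layer 2
G0 Z3.3
G0 X0.0 Y0.0
G1 X24.6 Y0.0
G1 X24.6 Y10.2
G1 X0.0 Y10.2
G1 X0.0 Y0.0
; layer 3
G0 Z5.0
G0 X0.0 Y0.0
G1 X24.6 Y0.0
G1 X24.6 Y7.7
G1 X0.0 Y7.7
G1 X0.0 Y0.0
; layer 4
G0 Z6.6
G0 X0.0 Y0.0
G1 X24.6 Y0.0
G1 X24.6 Y5.1
G1 X0.0 Y5.1
G1 X0.0 Y0.0
; layer 5
G0 Z8.2
G0 X0.0 Y0.0
G1 X24.6 Y0.0
G1 X24.6 Y2.6
G1 X0.0 Y2.6
G1 X0.0 Y0.0
M2 ; end

The solid is a wedge (ramp): 24.6 × 15.3 mm base, rising to 9.9 mm along the y=0 edge and sloping linearly to z=0 at y=15.3. Slicing at Δz = 1.7 mm — 6 equal slices spanning the solid's height, so layer i sits at z = i·h/6 — gives 5 non-empty perimeters. Each is a 4-segment closed polygon; G0 lifts to the layer z and rapids to the start vertex, then G1 traces the edges. The cross-section shrinks linearly with z (the slice at the apex is degenerate and omitted).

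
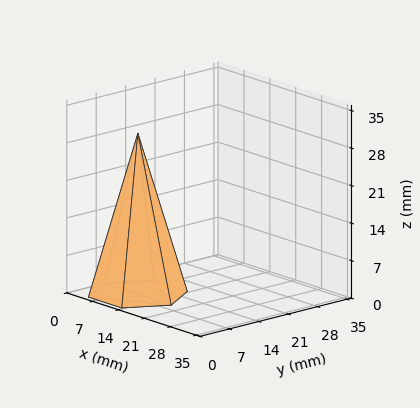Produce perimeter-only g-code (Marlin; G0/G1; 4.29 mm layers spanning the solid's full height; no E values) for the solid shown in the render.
Reading the render: the shape is a regular 6-sided pyramid, base circumscribed radius ≈ 9 mm, apex at z ≈ 30 mm (dimensions read to the nearest mm from the axis ticks). For the g-code, the solid's height is divided into equal slices at the stated Δz and each level perimeter traced with G1 moves after a G0 lift.

; perimeter-only toolpath
G21 ; units = mm
G90 ; absolute positioning
G28 ; home
; layer 1
G0 Z4.29
G0 X16.71 Y9.00
G1 X12.86 Y15.68
G1 X5.14 Y15.68
G1 X1.29 Y9.00
G1 X5.14 Y2.32
G1 X12.86 Y2.32
G1 X16.71 Y9.00
; layer 2
G0 Z8.57
G0 X15.43 Y9.00
G1 X12.21 Y14.56
G1 X5.79 Y14.56
G1 X2.57 Y9.00
G1 X5.79 Y3.44
G1 X12.21 Y3.44
G1 X15.43 Y9.00
; layer 3
G0 Z12.86
G0 X14.14 Y9.00
G1 X11.57 Y13.45
G1 X6.43 Y13.45
G1 X3.86 Y9.00
G1 X6.43 Y4.55
G1 X11.57 Y4.55
G1 X14.14 Y9.00
; layer 4
G0 Z17.14
G0 X12.86 Y9.00
G1 X10.93 Y12.34
G1 X7.07 Y12.34
G1 X5.14 Y9.00
G1 X7.07 Y5.66
G1 X10.93 Y5.66
G1 X12.86 Y9.00
; layer 5
G0 Z21.43
G0 X11.57 Y9.00
G1 X10.29 Y11.23
G1 X7.71 Y11.23
G1 X6.43 Y9.00
G1 X7.71 Y6.77
G1 X10.29 Y6.77
G1 X11.57 Y9.00
; layer 6
G0 Z25.71
G0 X10.29 Y9.00
G1 X9.64 Y10.11
G1 X8.36 Y10.11
G1 X7.71 Y9.00
G1 X8.36 Y7.89
G1 X9.64 Y7.89
G1 X10.29 Y9.00
M2 ; end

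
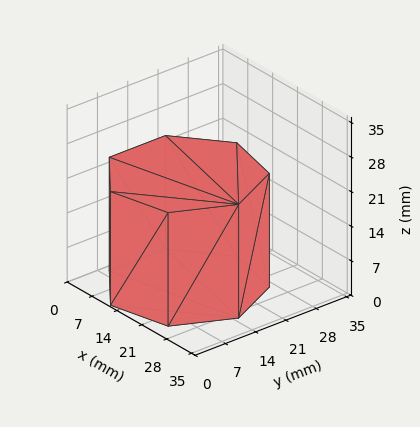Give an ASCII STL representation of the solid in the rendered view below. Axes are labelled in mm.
Reading the render: the shape is a regular 7-sided prism (a cylinder approximated with 7 flat sides), circumscribed radius ≈ 15 mm, height ≈ 23 mm (dimensions read to the nearest mm from the axis ticks). For the STL, each face is triangulated and given an outward normal.

solid part
  facet normal 0.0000 0.0000 -1.0000
    outer loop
      vertex 11.7 29.6 0.0
      vertex 24.4 26.7 0.0
      vertex 30.0 15.0 0.0
    endloop
  endfacet
  facet normal 0.0000 0.0000 -1.0000
    outer loop
      vertex 1.5 21.5 0.0
      vertex 11.7 29.6 0.0
      vertex 30.0 15.0 0.0
    endloop
  endfacet
  facet normal 0.0000 0.0000 -1.0000
    outer loop
      vertex 1.5 8.5 0.0
      vertex 1.5 21.5 0.0
      vertex 30.0 15.0 0.0
    endloop
  endfacet
  facet normal 0.0000 0.0000 -1.0000
    outer loop
      vertex 11.7 0.4 0.0
      vertex 1.5 8.5 0.0
      vertex 30.0 15.0 0.0
    endloop
  endfacet
  facet normal 0.0000 0.0000 -1.0000
    outer loop
      vertex 24.4 3.3 0.0
      vertex 11.7 0.4 0.0
      vertex 30.0 15.0 0.0
    endloop
  endfacet
  facet normal 0.0000 0.0000 1.0000
    outer loop
      vertex 30.0 15.0 23.0
      vertex 24.4 26.7 23.0
      vertex 11.7 29.6 23.0
    endloop
  endfacet
  facet normal 0.0000 0.0000 1.0000
    outer loop
      vertex 30.0 15.0 23.0
      vertex 11.7 29.6 23.0
      vertex 1.5 21.5 23.0
    endloop
  endfacet
  facet normal 0.0000 0.0000 1.0000
    outer loop
      vertex 30.0 15.0 23.0
      vertex 1.5 21.5 23.0
      vertex 1.5 8.5 23.0
    endloop
  endfacet
  facet normal 0.0000 0.0000 1.0000
    outer loop
      vertex 30.0 15.0 23.0
      vertex 1.5 8.5 23.0
      vertex 11.7 0.4 23.0
    endloop
  endfacet
  facet normal 0.0000 0.0000 1.0000
    outer loop
      vertex 30.0 15.0 23.0
      vertex 11.7 0.4 23.0
      vertex 24.4 3.3 23.0
    endloop
  endfacet
  facet normal 0.9020 0.4317 0.0000
    outer loop
      vertex 30.0 15.0 0.0
      vertex 24.4 26.7 0.0
      vertex 24.4 26.7 23.0
    endloop
  endfacet
  facet normal 0.9020 0.4317 0.0000
    outer loop
      vertex 30.0 15.0 0.0
      vertex 24.4 26.7 23.0
      vertex 30.0 15.0 23.0
    endloop
  endfacet
  facet normal 0.2226 0.9749 0.0000
    outer loop
      vertex 24.4 26.7 0.0
      vertex 11.7 29.6 0.0
      vertex 11.7 29.6 23.0
    endloop
  endfacet
  facet normal 0.2226 0.9749 0.0000
    outer loop
      vertex 24.4 26.7 0.0
      vertex 11.7 29.6 23.0
      vertex 24.4 26.7 23.0
    endloop
  endfacet
  facet normal -0.6219 0.7831 0.0000
    outer loop
      vertex 11.7 29.6 0.0
      vertex 1.5 21.5 0.0
      vertex 1.5 21.5 23.0
    endloop
  endfacet
  facet normal -0.6219 0.7831 0.0000
    outer loop
      vertex 11.7 29.6 0.0
      vertex 1.5 21.5 23.0
      vertex 11.7 29.6 23.0
    endloop
  endfacet
  facet normal -1.0000 0.0000 0.0000
    outer loop
      vertex 1.5 21.5 0.0
      vertex 1.5 8.5 0.0
      vertex 1.5 8.5 23.0
    endloop
  endfacet
  facet normal -1.0000 0.0000 0.0000
    outer loop
      vertex 1.5 21.5 0.0
      vertex 1.5 8.5 23.0
      vertex 1.5 21.5 23.0
    endloop
  endfacet
  facet normal -0.6219 -0.7831 0.0000
    outer loop
      vertex 1.5 8.5 0.0
      vertex 11.7 0.4 0.0
      vertex 11.7 0.4 23.0
    endloop
  endfacet
  facet normal -0.6219 -0.7831 0.0000
    outer loop
      vertex 1.5 8.5 0.0
      vertex 11.7 0.4 23.0
      vertex 1.5 8.5 23.0
    endloop
  endfacet
  facet normal 0.2226 -0.9749 0.0000
    outer loop
      vertex 11.7 0.4 0.0
      vertex 24.4 3.3 0.0
      vertex 24.4 3.3 23.0
    endloop
  endfacet
  facet normal 0.2226 -0.9749 0.0000
    outer loop
      vertex 11.7 0.4 0.0
      vertex 24.4 3.3 23.0
      vertex 11.7 0.4 23.0
    endloop
  endfacet
  facet normal 0.9020 -0.4317 0.0000
    outer loop
      vertex 24.4 3.3 0.0
      vertex 30.0 15.0 0.0
      vertex 30.0 15.0 23.0
    endloop
  endfacet
  facet normal 0.9020 -0.4317 0.0000
    outer loop
      vertex 24.4 3.3 0.0
      vertex 30.0 15.0 23.0
      vertex 24.4 3.3 23.0
    endloop
  endfacet
endsolid part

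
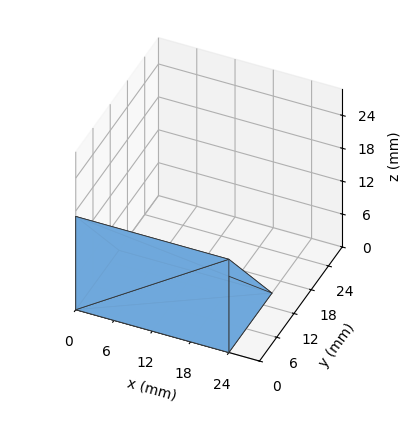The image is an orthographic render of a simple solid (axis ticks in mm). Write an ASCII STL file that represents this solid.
Reading the render: the shape is a wedge (ramp): 24 × 15 mm base, rising to 17 mm along the y=0 edge and sloping linearly to z=0 at y=15 (dimensions read to the nearest mm from the axis ticks). For the STL, each face is triangulated and given an outward normal.

solid part
  facet normal 0.0000 0.0000 -1.0000
    outer loop
      vertex 24.0 15.0 0.0
      vertex 24.0 0.0 0.0
      vertex 0.0 0.0 0.0
    endloop
  endfacet
  facet normal 0.0000 0.0000 -1.0000
    outer loop
      vertex 0.0 15.0 0.0
      vertex 24.0 15.0 0.0
      vertex 0.0 0.0 0.0
    endloop
  endfacet
  facet normal 0.0000 -1.0000 0.0000
    outer loop
      vertex 0.0 0.0 0.0
      vertex 24.0 0.0 0.0
      vertex 24.0 0.0 17.0
    endloop
  endfacet
  facet normal 0.0000 -1.0000 0.0000
    outer loop
      vertex 0.0 0.0 0.0
      vertex 24.0 0.0 17.0
      vertex 0.0 0.0 17.0
    endloop
  endfacet
  facet normal 0.0000 0.7498 0.6616
    outer loop
      vertex 0.0 0.0 17.0
      vertex 24.0 0.0 17.0
      vertex 24.0 15.0 0.0
    endloop
  endfacet
  facet normal 0.0000 0.7498 0.6616
    outer loop
      vertex 0.0 0.0 17.0
      vertex 24.0 15.0 0.0
      vertex 0.0 15.0 0.0
    endloop
  endfacet
  facet normal -1.0000 0.0000 0.0000
    outer loop
      vertex 0.0 0.0 17.0
      vertex 0.0 15.0 0.0
      vertex 0.0 0.0 0.0
    endloop
  endfacet
  facet normal 1.0000 0.0000 0.0000
    outer loop
      vertex 24.0 0.0 0.0
      vertex 24.0 15.0 0.0
      vertex 24.0 0.0 17.0
    endloop
  endfacet
endsolid part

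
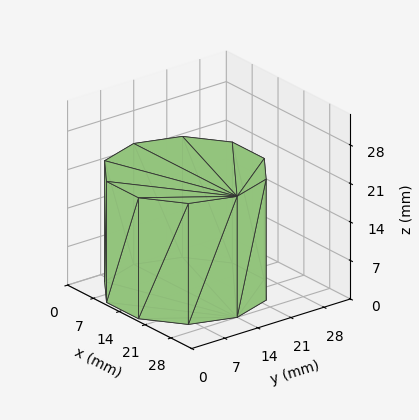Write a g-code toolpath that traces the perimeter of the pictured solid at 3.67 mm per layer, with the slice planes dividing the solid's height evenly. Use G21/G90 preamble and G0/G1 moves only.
Reading the render: the shape is a regular 10-sided prism (a cylinder approximated with 10 flat sides), circumscribed radius ≈ 14 mm, height ≈ 22 mm (dimensions read to the nearest mm from the axis ticks). For the g-code, the solid's height is divided into equal slices at the stated Δz and each level perimeter traced with G1 moves after a G0 lift.

; perimeter-only toolpath
G21 ; units = mm
G90 ; absolute positioning
G28 ; home
; layer 1
G0 Z3.67
G0 X28.00 Y14.00
G1 X25.33 Y22.23
G1 X18.33 Y27.31
G1 X9.67 Y27.31
G1 X2.67 Y22.23
G1 X0.00 Y14.00
G1 X2.67 Y5.77
G1 X9.67 Y0.69
G1 X18.33 Y0.69
G1 X25.33 Y5.77
G1 X28.00 Y14.00
; layer 2
G0 Z7.33
G0 X28.00 Y14.00
G1 X25.33 Y22.23
G1 X18.33 Y27.31
G1 X9.67 Y27.31
G1 X2.67 Y22.23
G1 X0.00 Y14.00
G1 X2.67 Y5.77
G1 X9.67 Y0.69
G1 X18.33 Y0.69
G1 X25.33 Y5.77
G1 X28.00 Y14.00
; layer 3
G0 Z11.00
G0 X28.00 Y14.00
G1 X25.33 Y22.23
G1 X18.33 Y27.31
G1 X9.67 Y27.31
G1 X2.67 Y22.23
G1 X0.00 Y14.00
G1 X2.67 Y5.77
G1 X9.67 Y0.69
G1 X18.33 Y0.69
G1 X25.33 Y5.77
G1 X28.00 Y14.00
; layer 4
G0 Z14.67
G0 X28.00 Y14.00
G1 X25.33 Y22.23
G1 X18.33 Y27.31
G1 X9.67 Y27.31
G1 X2.67 Y22.23
G1 X0.00 Y14.00
G1 X2.67 Y5.77
G1 X9.67 Y0.69
G1 X18.33 Y0.69
G1 X25.33 Y5.77
G1 X28.00 Y14.00
; layer 5
G0 Z18.33
G0 X28.00 Y14.00
G1 X25.33 Y22.23
G1 X18.33 Y27.31
G1 X9.67 Y27.31
G1 X2.67 Y22.23
G1 X0.00 Y14.00
G1 X2.67 Y5.77
G1 X9.67 Y0.69
G1 X18.33 Y0.69
G1 X25.33 Y5.77
G1 X28.00 Y14.00
; layer 6
G0 Z22.00
G0 X28.00 Y14.00
G1 X25.33 Y22.23
G1 X18.33 Y27.31
G1 X9.67 Y27.31
G1 X2.67 Y22.23
G1 X0.00 Y14.00
G1 X2.67 Y5.77
G1 X9.67 Y0.69
G1 X18.33 Y0.69
G1 X25.33 Y5.77
G1 X28.00 Y14.00
M2 ; end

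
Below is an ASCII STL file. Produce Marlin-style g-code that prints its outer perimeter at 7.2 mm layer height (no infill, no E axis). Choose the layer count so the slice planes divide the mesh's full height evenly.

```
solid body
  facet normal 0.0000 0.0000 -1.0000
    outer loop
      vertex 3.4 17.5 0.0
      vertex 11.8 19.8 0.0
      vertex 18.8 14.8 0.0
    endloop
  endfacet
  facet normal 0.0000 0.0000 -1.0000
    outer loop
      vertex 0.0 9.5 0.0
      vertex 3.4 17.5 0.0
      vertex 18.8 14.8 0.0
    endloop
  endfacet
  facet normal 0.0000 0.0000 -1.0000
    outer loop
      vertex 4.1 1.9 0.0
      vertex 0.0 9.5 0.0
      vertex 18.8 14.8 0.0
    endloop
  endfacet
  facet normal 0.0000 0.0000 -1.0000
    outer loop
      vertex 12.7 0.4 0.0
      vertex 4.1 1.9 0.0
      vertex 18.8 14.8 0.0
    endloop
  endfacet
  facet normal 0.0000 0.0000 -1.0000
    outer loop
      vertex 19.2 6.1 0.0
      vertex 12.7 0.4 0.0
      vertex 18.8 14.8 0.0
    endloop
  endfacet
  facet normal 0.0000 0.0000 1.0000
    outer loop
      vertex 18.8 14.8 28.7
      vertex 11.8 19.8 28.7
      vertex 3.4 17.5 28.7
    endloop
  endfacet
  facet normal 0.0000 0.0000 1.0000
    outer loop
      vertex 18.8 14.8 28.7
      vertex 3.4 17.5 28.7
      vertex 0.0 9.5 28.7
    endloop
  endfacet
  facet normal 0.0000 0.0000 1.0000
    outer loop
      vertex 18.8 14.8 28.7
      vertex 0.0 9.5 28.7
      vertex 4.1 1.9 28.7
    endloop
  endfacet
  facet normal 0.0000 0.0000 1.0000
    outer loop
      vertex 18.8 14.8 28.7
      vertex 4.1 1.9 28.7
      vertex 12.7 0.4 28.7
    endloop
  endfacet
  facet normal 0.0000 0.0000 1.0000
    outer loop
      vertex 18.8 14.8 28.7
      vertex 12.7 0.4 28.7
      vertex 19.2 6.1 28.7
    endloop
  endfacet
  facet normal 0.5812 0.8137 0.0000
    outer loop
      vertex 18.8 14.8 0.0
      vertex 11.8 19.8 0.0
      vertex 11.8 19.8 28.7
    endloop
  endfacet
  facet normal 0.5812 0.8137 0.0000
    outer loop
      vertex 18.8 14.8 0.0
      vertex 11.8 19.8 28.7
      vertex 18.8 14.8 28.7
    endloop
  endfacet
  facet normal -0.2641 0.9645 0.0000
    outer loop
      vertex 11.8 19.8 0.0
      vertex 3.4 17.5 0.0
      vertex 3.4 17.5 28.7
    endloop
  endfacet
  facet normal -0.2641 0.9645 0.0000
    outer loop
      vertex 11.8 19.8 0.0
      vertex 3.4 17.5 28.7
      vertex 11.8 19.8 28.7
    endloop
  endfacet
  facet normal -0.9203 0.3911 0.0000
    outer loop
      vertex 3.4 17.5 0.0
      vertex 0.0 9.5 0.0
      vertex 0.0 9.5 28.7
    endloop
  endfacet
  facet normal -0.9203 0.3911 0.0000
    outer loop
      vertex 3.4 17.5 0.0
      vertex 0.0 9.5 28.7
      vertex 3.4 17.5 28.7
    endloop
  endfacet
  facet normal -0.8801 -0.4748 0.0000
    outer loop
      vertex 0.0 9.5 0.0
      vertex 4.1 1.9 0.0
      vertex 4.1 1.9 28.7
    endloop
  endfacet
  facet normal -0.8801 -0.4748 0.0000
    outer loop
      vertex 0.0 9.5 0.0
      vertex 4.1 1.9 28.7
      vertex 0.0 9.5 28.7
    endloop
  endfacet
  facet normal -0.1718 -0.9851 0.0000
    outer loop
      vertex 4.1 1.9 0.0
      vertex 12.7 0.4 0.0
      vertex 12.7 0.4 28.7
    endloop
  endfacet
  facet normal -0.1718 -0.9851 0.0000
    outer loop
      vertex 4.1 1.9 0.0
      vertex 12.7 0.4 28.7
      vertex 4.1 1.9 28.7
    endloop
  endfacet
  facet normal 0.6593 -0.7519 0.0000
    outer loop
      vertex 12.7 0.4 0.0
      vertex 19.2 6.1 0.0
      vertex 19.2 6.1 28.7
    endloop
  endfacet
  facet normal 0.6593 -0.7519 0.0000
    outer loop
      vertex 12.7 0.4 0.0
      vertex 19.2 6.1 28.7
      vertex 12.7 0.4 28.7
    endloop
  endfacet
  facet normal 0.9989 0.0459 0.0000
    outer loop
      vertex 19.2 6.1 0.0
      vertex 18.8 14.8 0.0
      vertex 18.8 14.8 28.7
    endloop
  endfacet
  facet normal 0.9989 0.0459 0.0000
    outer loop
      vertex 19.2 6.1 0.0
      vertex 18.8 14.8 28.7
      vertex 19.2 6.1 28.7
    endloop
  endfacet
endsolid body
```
; perimeter-only toolpath
G21 ; units = mm
G90 ; absolute positioning
G28 ; home
; layer 1
G0 Z7.2
G0 X18.8 Y14.8
G1 X11.8 Y19.8
G1 X3.4 Y17.5
G1 X0.0 Y9.5
G1 X4.1 Y1.9
G1 X12.7 Y0.4
G1 X19.2 Y6.1
G1 X18.8 Y14.8
; layer 2
G0 Z14.3
G0 X18.8 Y14.8
G1 X11.8 Y19.8
G1 X3.4 Y17.5
G1 X0.0 Y9.5
G1 X4.1 Y1.9
G1 X12.7 Y0.4
G1 X19.2 Y6.1
G1 X18.8 Y14.8
; layer 3
G0 Z21.5
G0 X18.8 Y14.8
G1 X11.8 Y19.8
G1 X3.4 Y17.5
G1 X0.0 Y9.5
G1 X4.1 Y1.9
G1 X12.7 Y0.4
G1 X19.2 Y6.1
G1 X18.8 Y14.8
; layer 4
G0 Z28.7
G0 X18.8 Y14.8
G1 X11.8 Y19.8
G1 X3.4 Y17.5
G1 X0.0 Y9.5
G1 X4.1 Y1.9
G1 X12.7 Y0.4
G1 X19.2 Y6.1
G1 X18.8 Y14.8
M2 ; end

The solid is a regular 7-sided prism (a cylinder approximated with 7 flat sides), circumscribed radius ≈ 10 mm, height ≈ 28.7 mm. Slicing at Δz = 7.2 mm — 4 equal slices spanning the solid's height, so layer i sits at z = i·h/4 — gives 4 non-empty perimeters. Each is a 7-segment closed polygon; G0 lifts to the layer z and rapids to the start vertex, then G1 traces the edges.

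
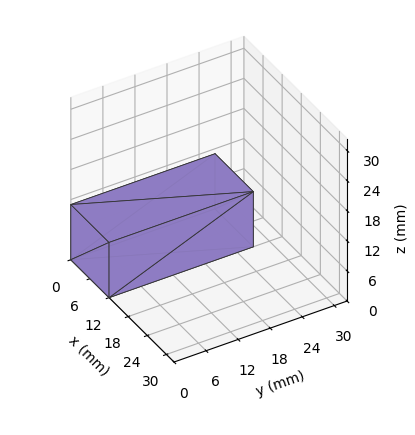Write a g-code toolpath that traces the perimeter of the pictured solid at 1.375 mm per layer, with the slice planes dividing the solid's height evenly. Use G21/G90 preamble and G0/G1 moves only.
Reading the render: the shape is a rectangular box, roughly 12 × 27 mm footprint and 11 mm tall (dimensions read to the nearest mm from the axis ticks). For the g-code, the solid's height is divided into equal slices at the stated Δz and each level perimeter traced with G1 moves after a G0 lift.

; perimeter-only toolpath
G21 ; units = mm
G90 ; absolute positioning
G28 ; home
; layer 1
G0 Z1.375
G0 X0.000 Y0.000
G1 X12.000 Y0.000
G1 X12.000 Y27.000
G1 X0.000 Y27.000
G1 X0.000 Y0.000
; layer 2
G0 Z2.750
G0 X0.000 Y0.000
G1 X12.000 Y0.000
G1 X12.000 Y27.000
G1 X0.000 Y27.000
G1 X0.000 Y0.000
; layer 3
G0 Z4.125
G0 X0.000 Y0.000
G1 X12.000 Y0.000
G1 X12.000 Y27.000
G1 X0.000 Y27.000
G1 X0.000 Y0.000
; layer 4
G0 Z5.500
G0 X0.000 Y0.000
G1 X12.000 Y0.000
G1 X12.000 Y27.000
G1 X0.000 Y27.000
G1 X0.000 Y0.000
; layer 5
G0 Z6.875
G0 X0.000 Y0.000
G1 X12.000 Y0.000
G1 X12.000 Y27.000
G1 X0.000 Y27.000
G1 X0.000 Y0.000
; layer 6
G0 Z8.250
G0 X0.000 Y0.000
G1 X12.000 Y0.000
G1 X12.000 Y27.000
G1 X0.000 Y27.000
G1 X0.000 Y0.000
; layer 7
G0 Z9.625
G0 X0.000 Y0.000
G1 X12.000 Y0.000
G1 X12.000 Y27.000
G1 X0.000 Y27.000
G1 X0.000 Y0.000
; layer 8
G0 Z11.000
G0 X0.000 Y0.000
G1 X12.000 Y0.000
G1 X12.000 Y27.000
G1 X0.000 Y27.000
G1 X0.000 Y0.000
M2 ; end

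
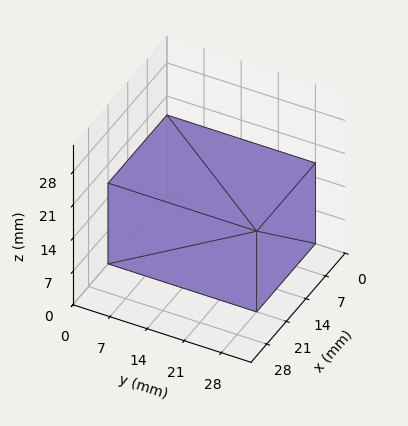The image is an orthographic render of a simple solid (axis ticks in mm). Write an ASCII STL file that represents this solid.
Reading the render: the shape is a rectangular box, roughly 21 × 28 mm footprint and 17 mm tall (dimensions read to the nearest mm from the axis ticks). For the STL, each face is triangulated and given an outward normal.

solid part
  facet normal 0.0000 0.0000 -1.0000
    outer loop
      vertex 21.0 28.0 0.0
      vertex 21.0 0.0 0.0
      vertex 0.0 0.0 0.0
    endloop
  endfacet
  facet normal 0.0000 0.0000 -1.0000
    outer loop
      vertex 0.0 28.0 0.0
      vertex 21.0 28.0 0.0
      vertex 0.0 0.0 0.0
    endloop
  endfacet
  facet normal 0.0000 0.0000 1.0000
    outer loop
      vertex 0.0 0.0 17.0
      vertex 21.0 0.0 17.0
      vertex 21.0 28.0 17.0
    endloop
  endfacet
  facet normal 0.0000 0.0000 1.0000
    outer loop
      vertex 0.0 0.0 17.0
      vertex 21.0 28.0 17.0
      vertex 0.0 28.0 17.0
    endloop
  endfacet
  facet normal 0.0000 -1.0000 0.0000
    outer loop
      vertex 0.0 0.0 0.0
      vertex 21.0 0.0 0.0
      vertex 21.0 0.0 17.0
    endloop
  endfacet
  facet normal 0.0000 -1.0000 0.0000
    outer loop
      vertex 0.0 0.0 0.0
      vertex 21.0 0.0 17.0
      vertex 0.0 0.0 17.0
    endloop
  endfacet
  facet normal 0.0000 1.0000 0.0000
    outer loop
      vertex 21.0 28.0 17.0
      vertex 21.0 28.0 0.0
      vertex 0.0 28.0 0.0
    endloop
  endfacet
  facet normal 0.0000 1.0000 0.0000
    outer loop
      vertex 0.0 28.0 17.0
      vertex 21.0 28.0 17.0
      vertex 0.0 28.0 0.0
    endloop
  endfacet
  facet normal -1.0000 0.0000 0.0000
    outer loop
      vertex 0.0 28.0 17.0
      vertex 0.0 28.0 0.0
      vertex 0.0 0.0 0.0
    endloop
  endfacet
  facet normal -1.0000 0.0000 0.0000
    outer loop
      vertex 0.0 0.0 17.0
      vertex 0.0 28.0 17.0
      vertex 0.0 0.0 0.0
    endloop
  endfacet
  facet normal 1.0000 0.0000 0.0000
    outer loop
      vertex 21.0 0.0 0.0
      vertex 21.0 28.0 0.0
      vertex 21.0 28.0 17.0
    endloop
  endfacet
  facet normal 1.0000 0.0000 0.0000
    outer loop
      vertex 21.0 0.0 0.0
      vertex 21.0 28.0 17.0
      vertex 21.0 0.0 17.0
    endloop
  endfacet
endsolid part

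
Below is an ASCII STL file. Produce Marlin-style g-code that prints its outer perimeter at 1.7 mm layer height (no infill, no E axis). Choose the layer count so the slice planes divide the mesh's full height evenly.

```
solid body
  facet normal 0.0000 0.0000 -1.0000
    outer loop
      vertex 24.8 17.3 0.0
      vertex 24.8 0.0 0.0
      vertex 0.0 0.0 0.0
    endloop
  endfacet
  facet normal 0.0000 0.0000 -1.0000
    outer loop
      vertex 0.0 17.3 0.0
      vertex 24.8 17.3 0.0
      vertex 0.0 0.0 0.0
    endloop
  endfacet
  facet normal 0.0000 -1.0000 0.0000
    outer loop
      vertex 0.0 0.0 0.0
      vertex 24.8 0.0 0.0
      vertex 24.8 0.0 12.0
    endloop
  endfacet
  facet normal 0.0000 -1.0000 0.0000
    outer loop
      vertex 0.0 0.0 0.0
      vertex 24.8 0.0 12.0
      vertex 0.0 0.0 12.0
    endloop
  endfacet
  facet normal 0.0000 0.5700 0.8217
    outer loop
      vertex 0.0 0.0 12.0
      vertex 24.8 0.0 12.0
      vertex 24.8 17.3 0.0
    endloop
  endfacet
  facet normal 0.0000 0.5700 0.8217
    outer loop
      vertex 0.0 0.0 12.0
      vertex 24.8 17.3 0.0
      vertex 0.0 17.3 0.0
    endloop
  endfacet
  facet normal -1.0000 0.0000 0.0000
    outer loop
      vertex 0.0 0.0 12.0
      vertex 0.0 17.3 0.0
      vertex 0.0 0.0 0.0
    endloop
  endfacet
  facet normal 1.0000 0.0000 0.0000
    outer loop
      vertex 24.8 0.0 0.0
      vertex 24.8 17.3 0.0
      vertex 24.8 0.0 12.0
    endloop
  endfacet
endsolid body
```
; perimeter-only toolpath
G21 ; units = mm
G90 ; absolute positioning
G28 ; home
; layer 1
G0 Z1.7
G0 X0.0 Y0.0
G1 X24.8 Y0.0
G1 X24.8 Y14.8
G1 X0.0 Y14.8
G1 X0.0 Y0.0
; layer 2
G0 Z3.4
G0 X0.0 Y0.0
G1 X24.8 Y0.0
G1 X24.8 Y12.4
G1 X0.0 Y12.4
G1 X0.0 Y0.0
; layer 3
G0 Z5.1
G0 X0.0 Y0.0
G1 X24.8 Y0.0
G1 X24.8 Y9.9
G1 X0.0 Y9.9
G1 X0.0 Y0.0
; layer 4
G0 Z6.9
G0 X0.0 Y0.0
G1 X24.8 Y0.0
G1 X24.8 Y7.4
G1 X0.0 Y7.4
G1 X0.0 Y0.0
; layer 5
G0 Z8.6
G0 X0.0 Y0.0
G1 X24.8 Y0.0
G1 X24.8 Y4.9
G1 X0.0 Y4.9
G1 X0.0 Y0.0
; layer 6
G0 Z10.3
G0 X0.0 Y0.0
G1 X24.8 Y0.0
G1 X24.8 Y2.5
G1 X0.0 Y2.5
G1 X0.0 Y0.0
M2 ; end

The solid is a wedge (ramp): 24.8 × 17.3 mm base, rising to 12 mm along the y=0 edge and sloping linearly to z=0 at y=17.3. Slicing at Δz = 1.7 mm — 7 equal slices spanning the solid's height, so layer i sits at z = i·h/7 — gives 6 non-empty perimeters. Each is a 4-segment closed polygon; G0 lifts to the layer z and rapids to the start vertex, then G1 traces the edges. The cross-section shrinks linearly with z (the slice at the apex is degenerate and omitted).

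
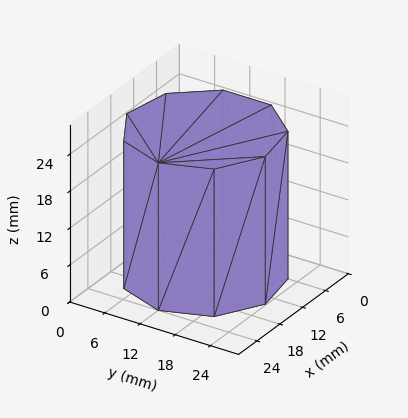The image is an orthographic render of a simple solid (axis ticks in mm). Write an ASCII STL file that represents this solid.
Reading the render: the shape is a regular 9-sided prism (a cylinder approximated with 9 flat sides), circumscribed radius ≈ 12 mm, height ≈ 24 mm (dimensions read to the nearest mm from the axis ticks). For the STL, each face is triangulated and given an outward normal.

solid part
  facet normal 0.0000 0.0000 -1.0000
    outer loop
      vertex 14.1 23.8 0.0
      vertex 21.2 19.7 0.0
      vertex 24.0 12.0 0.0
    endloop
  endfacet
  facet normal 0.0000 0.0000 -1.0000
    outer loop
      vertex 6.0 22.4 0.0
      vertex 14.1 23.8 0.0
      vertex 24.0 12.0 0.0
    endloop
  endfacet
  facet normal 0.0000 0.0000 -1.0000
    outer loop
      vertex 0.7 16.1 0.0
      vertex 6.0 22.4 0.0
      vertex 24.0 12.0 0.0
    endloop
  endfacet
  facet normal 0.0000 0.0000 -1.0000
    outer loop
      vertex 0.7 7.9 0.0
      vertex 0.7 16.1 0.0
      vertex 24.0 12.0 0.0
    endloop
  endfacet
  facet normal 0.0000 0.0000 -1.0000
    outer loop
      vertex 6.0 1.6 0.0
      vertex 0.7 7.9 0.0
      vertex 24.0 12.0 0.0
    endloop
  endfacet
  facet normal 0.0000 0.0000 -1.0000
    outer loop
      vertex 14.1 0.2 0.0
      vertex 6.0 1.6 0.0
      vertex 24.0 12.0 0.0
    endloop
  endfacet
  facet normal 0.0000 0.0000 -1.0000
    outer loop
      vertex 21.2 4.3 0.0
      vertex 14.1 0.2 0.0
      vertex 24.0 12.0 0.0
    endloop
  endfacet
  facet normal 0.0000 0.0000 1.0000
    outer loop
      vertex 24.0 12.0 24.0
      vertex 21.2 19.7 24.0
      vertex 14.1 23.8 24.0
    endloop
  endfacet
  facet normal 0.0000 0.0000 1.0000
    outer loop
      vertex 24.0 12.0 24.0
      vertex 14.1 23.8 24.0
      vertex 6.0 22.4 24.0
    endloop
  endfacet
  facet normal 0.0000 0.0000 1.0000
    outer loop
      vertex 24.0 12.0 24.0
      vertex 6.0 22.4 24.0
      vertex 0.7 16.1 24.0
    endloop
  endfacet
  facet normal 0.0000 0.0000 1.0000
    outer loop
      vertex 24.0 12.0 24.0
      vertex 0.7 16.1 24.0
      vertex 0.7 7.9 24.0
    endloop
  endfacet
  facet normal 0.0000 0.0000 1.0000
    outer loop
      vertex 24.0 12.0 24.0
      vertex 0.7 7.9 24.0
      vertex 6.0 1.6 24.0
    endloop
  endfacet
  facet normal 0.0000 0.0000 1.0000
    outer loop
      vertex 24.0 12.0 24.0
      vertex 6.0 1.6 24.0
      vertex 14.1 0.2 24.0
    endloop
  endfacet
  facet normal 0.0000 0.0000 1.0000
    outer loop
      vertex 24.0 12.0 24.0
      vertex 14.1 0.2 24.0
      vertex 21.2 4.3 24.0
    endloop
  endfacet
  facet normal 0.9398 0.3417 0.0000
    outer loop
      vertex 24.0 12.0 0.0
      vertex 21.2 19.7 0.0
      vertex 21.2 19.7 24.0
    endloop
  endfacet
  facet normal 0.9398 0.3417 0.0000
    outer loop
      vertex 24.0 12.0 0.0
      vertex 21.2 19.7 24.0
      vertex 24.0 12.0 24.0
    endloop
  endfacet
  facet normal 0.5001 0.8660 0.0000
    outer loop
      vertex 21.2 19.7 0.0
      vertex 14.1 23.8 0.0
      vertex 14.1 23.8 24.0
    endloop
  endfacet
  facet normal 0.5001 0.8660 0.0000
    outer loop
      vertex 21.2 19.7 0.0
      vertex 14.1 23.8 24.0
      vertex 21.2 19.7 24.0
    endloop
  endfacet
  facet normal -0.1703 0.9854 0.0000
    outer loop
      vertex 14.1 23.8 0.0
      vertex 6.0 22.4 0.0
      vertex 6.0 22.4 24.0
    endloop
  endfacet
  facet normal -0.1703 0.9854 0.0000
    outer loop
      vertex 14.1 23.8 0.0
      vertex 6.0 22.4 24.0
      vertex 14.1 23.8 24.0
    endloop
  endfacet
  facet normal -0.7652 0.6438 0.0000
    outer loop
      vertex 6.0 22.4 0.0
      vertex 0.7 16.1 0.0
      vertex 0.7 16.1 24.0
    endloop
  endfacet
  facet normal -0.7652 0.6438 0.0000
    outer loop
      vertex 6.0 22.4 0.0
      vertex 0.7 16.1 24.0
      vertex 6.0 22.4 24.0
    endloop
  endfacet
  facet normal -1.0000 0.0000 0.0000
    outer loop
      vertex 0.7 16.1 0.0
      vertex 0.7 7.9 0.0
      vertex 0.7 7.9 24.0
    endloop
  endfacet
  facet normal -1.0000 0.0000 0.0000
    outer loop
      vertex 0.7 16.1 0.0
      vertex 0.7 7.9 24.0
      vertex 0.7 16.1 24.0
    endloop
  endfacet
  facet normal -0.7652 -0.6438 0.0000
    outer loop
      vertex 0.7 7.9 0.0
      vertex 6.0 1.6 0.0
      vertex 6.0 1.6 24.0
    endloop
  endfacet
  facet normal -0.7652 -0.6438 0.0000
    outer loop
      vertex 0.7 7.9 0.0
      vertex 6.0 1.6 24.0
      vertex 0.7 7.9 24.0
    endloop
  endfacet
  facet normal -0.1703 -0.9854 0.0000
    outer loop
      vertex 6.0 1.6 0.0
      vertex 14.1 0.2 0.0
      vertex 14.1 0.2 24.0
    endloop
  endfacet
  facet normal -0.1703 -0.9854 0.0000
    outer loop
      vertex 6.0 1.6 0.0
      vertex 14.1 0.2 24.0
      vertex 6.0 1.6 24.0
    endloop
  endfacet
  facet normal 0.5001 -0.8660 0.0000
    outer loop
      vertex 14.1 0.2 0.0
      vertex 21.2 4.3 0.0
      vertex 21.2 4.3 24.0
    endloop
  endfacet
  facet normal 0.5001 -0.8660 0.0000
    outer loop
      vertex 14.1 0.2 0.0
      vertex 21.2 4.3 24.0
      vertex 14.1 0.2 24.0
    endloop
  endfacet
  facet normal 0.9398 -0.3417 0.0000
    outer loop
      vertex 21.2 4.3 0.0
      vertex 24.0 12.0 0.0
      vertex 24.0 12.0 24.0
    endloop
  endfacet
  facet normal 0.9398 -0.3417 0.0000
    outer loop
      vertex 21.2 4.3 0.0
      vertex 24.0 12.0 24.0
      vertex 21.2 4.3 24.0
    endloop
  endfacet
endsolid part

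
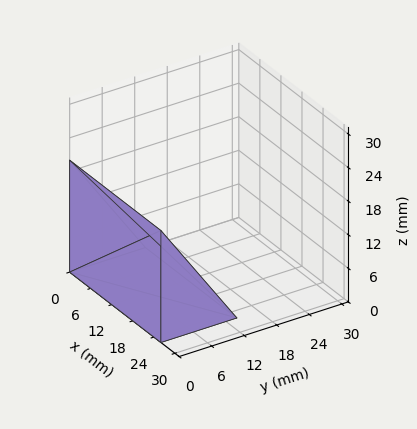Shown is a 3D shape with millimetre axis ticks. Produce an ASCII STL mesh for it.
Reading the render: the shape is a wedge (ramp): 26 × 14 mm base, rising to 20 mm along the y=0 edge and sloping linearly to z=0 at y=14 (dimensions read to the nearest mm from the axis ticks). For the STL, each face is triangulated and given an outward normal.

solid part
  facet normal 0.0000 0.0000 -1.0000
    outer loop
      vertex 26.0 14.0 0.0
      vertex 26.0 0.0 0.0
      vertex 0.0 0.0 0.0
    endloop
  endfacet
  facet normal 0.0000 0.0000 -1.0000
    outer loop
      vertex 0.0 14.0 0.0
      vertex 26.0 14.0 0.0
      vertex 0.0 0.0 0.0
    endloop
  endfacet
  facet normal 0.0000 -1.0000 0.0000
    outer loop
      vertex 0.0 0.0 0.0
      vertex 26.0 0.0 0.0
      vertex 26.0 0.0 20.0
    endloop
  endfacet
  facet normal 0.0000 -1.0000 0.0000
    outer loop
      vertex 0.0 0.0 0.0
      vertex 26.0 0.0 20.0
      vertex 0.0 0.0 20.0
    endloop
  endfacet
  facet normal 0.0000 0.8192 0.5735
    outer loop
      vertex 0.0 0.0 20.0
      vertex 26.0 0.0 20.0
      vertex 26.0 14.0 0.0
    endloop
  endfacet
  facet normal 0.0000 0.8192 0.5735
    outer loop
      vertex 0.0 0.0 20.0
      vertex 26.0 14.0 0.0
      vertex 0.0 14.0 0.0
    endloop
  endfacet
  facet normal -1.0000 0.0000 0.0000
    outer loop
      vertex 0.0 0.0 20.0
      vertex 0.0 14.0 0.0
      vertex 0.0 0.0 0.0
    endloop
  endfacet
  facet normal 1.0000 0.0000 0.0000
    outer loop
      vertex 26.0 0.0 0.0
      vertex 26.0 14.0 0.0
      vertex 26.0 0.0 20.0
    endloop
  endfacet
endsolid part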